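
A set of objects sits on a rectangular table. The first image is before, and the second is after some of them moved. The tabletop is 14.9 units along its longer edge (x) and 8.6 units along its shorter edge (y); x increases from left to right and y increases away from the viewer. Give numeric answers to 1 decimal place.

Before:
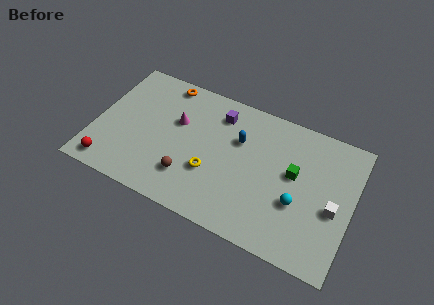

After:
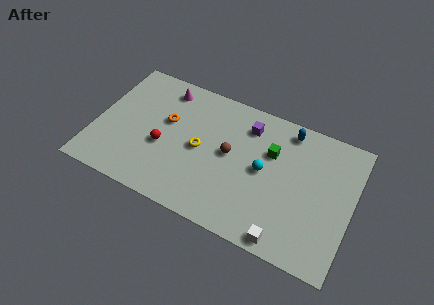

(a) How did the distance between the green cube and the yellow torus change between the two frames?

-0.7

Before: roughly 5.0 units apart; after: 4.3. That's 0.7 units closer together.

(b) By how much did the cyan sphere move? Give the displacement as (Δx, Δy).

(-2.1, 1.2)

The cyan sphere was at about (11.9, 3.2) and moved to about (9.8, 4.4).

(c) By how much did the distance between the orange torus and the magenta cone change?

-0.4

They were about 2.5 units apart before and 2.1 after — 0.4 units closer together.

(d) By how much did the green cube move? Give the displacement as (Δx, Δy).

(-1.4, 0.8)

From the two frames, the green cube sits at roughly (11.5, 4.9) before and (10.1, 5.7) after.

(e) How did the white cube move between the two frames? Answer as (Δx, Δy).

(-2.4, -2.9)

The white cube was at about (13.9, 3.7) and moved to about (11.5, 0.8).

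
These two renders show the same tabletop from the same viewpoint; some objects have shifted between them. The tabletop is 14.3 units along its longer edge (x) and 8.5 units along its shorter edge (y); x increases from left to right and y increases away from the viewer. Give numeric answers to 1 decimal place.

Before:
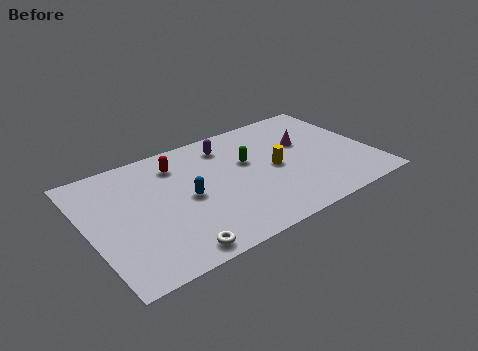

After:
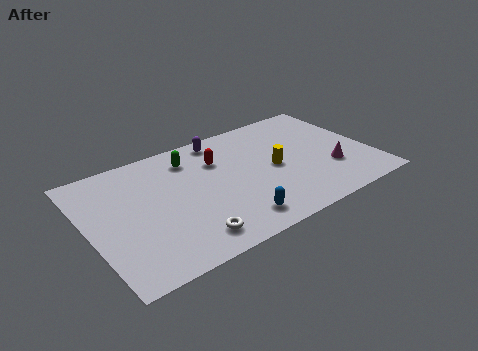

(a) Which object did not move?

the yellow cylinder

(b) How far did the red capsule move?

2.1

From (4.8, 6.7) to (6.8, 6.0), the red capsule covered √(2.0² + 0.7²) ≈ 2.1 units.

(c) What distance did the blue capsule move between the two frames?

3.3

From (4.9, 4.1) to (6.8, 1.4), the blue capsule covered √(1.9² + 2.7²) ≈ 3.3 units.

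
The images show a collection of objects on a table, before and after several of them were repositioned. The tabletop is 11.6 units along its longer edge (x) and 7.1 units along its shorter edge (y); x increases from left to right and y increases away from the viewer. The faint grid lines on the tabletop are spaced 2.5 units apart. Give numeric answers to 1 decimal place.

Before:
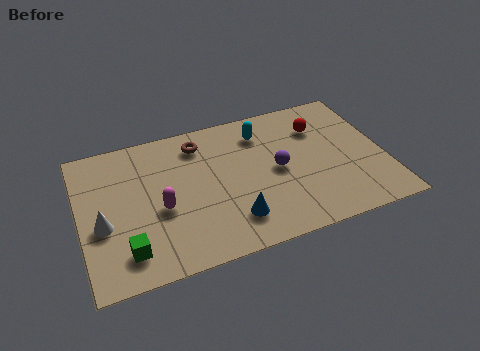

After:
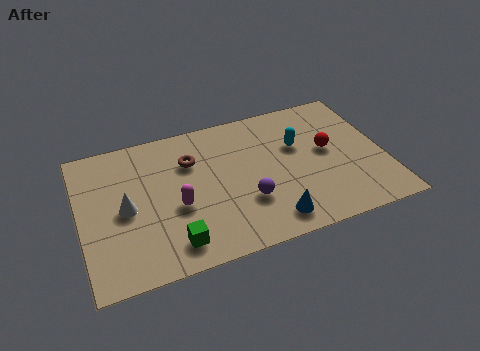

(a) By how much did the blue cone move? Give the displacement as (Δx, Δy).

(1.4, -0.5)

The blue cone was at about (5.6, 1.6) and moved to about (7.0, 1.1).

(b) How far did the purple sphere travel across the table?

1.8

The purple sphere was near (7.5, 3.5) before and (6.2, 2.3) after, so it travelled √(1.3² + 1.2²) ≈ 1.8 units.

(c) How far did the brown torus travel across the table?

0.9

The brown torus was near (4.7, 5.8) before and (4.3, 5.0) after, so it travelled √(0.4² + 0.8²) ≈ 0.9 units.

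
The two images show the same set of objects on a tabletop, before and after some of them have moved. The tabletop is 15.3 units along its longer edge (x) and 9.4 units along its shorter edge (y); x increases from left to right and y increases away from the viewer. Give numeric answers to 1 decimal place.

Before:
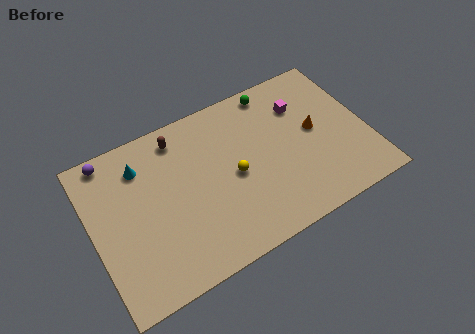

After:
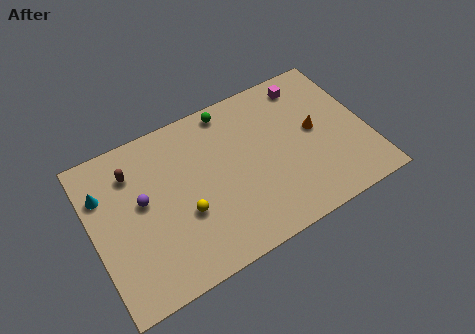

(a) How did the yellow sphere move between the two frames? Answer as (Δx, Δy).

(-2.9, -0.9)

The yellow sphere started near (7.8, 4.4) and ended near (4.9, 3.5).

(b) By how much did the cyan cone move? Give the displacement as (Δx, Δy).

(-2.2, -0.6)

The cyan cone was at about (3.0, 7.3) and moved to about (0.8, 6.7).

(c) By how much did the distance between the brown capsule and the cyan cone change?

-0.5

Before: roughly 2.3 units apart; after: 1.8. That's 0.5 units closer together.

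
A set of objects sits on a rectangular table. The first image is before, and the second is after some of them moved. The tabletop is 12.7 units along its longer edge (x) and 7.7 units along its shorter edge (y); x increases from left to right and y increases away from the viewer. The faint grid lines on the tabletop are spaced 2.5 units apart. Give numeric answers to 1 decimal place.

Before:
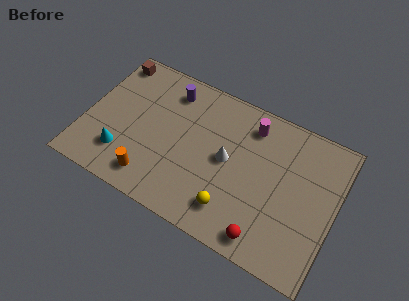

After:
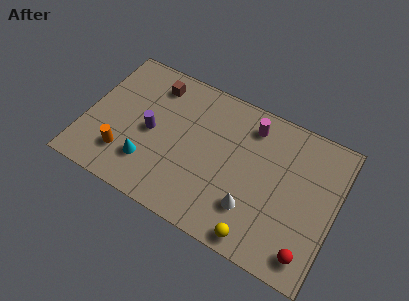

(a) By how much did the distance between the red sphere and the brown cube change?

-0.5

The distance was about 10.5 in the first image and 10.0 in the second, so they moved 0.5 units closer together.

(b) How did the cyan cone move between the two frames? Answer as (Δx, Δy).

(1.3, 0.1)

From the two frames, the cyan cone sits at roughly (2.1, 1.9) before and (3.4, 2.0) after.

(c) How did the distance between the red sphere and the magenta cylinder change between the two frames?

+0.7

Before: roughly 5.5 units apart; after: 6.2. That's 0.7 units further apart.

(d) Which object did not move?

the magenta cylinder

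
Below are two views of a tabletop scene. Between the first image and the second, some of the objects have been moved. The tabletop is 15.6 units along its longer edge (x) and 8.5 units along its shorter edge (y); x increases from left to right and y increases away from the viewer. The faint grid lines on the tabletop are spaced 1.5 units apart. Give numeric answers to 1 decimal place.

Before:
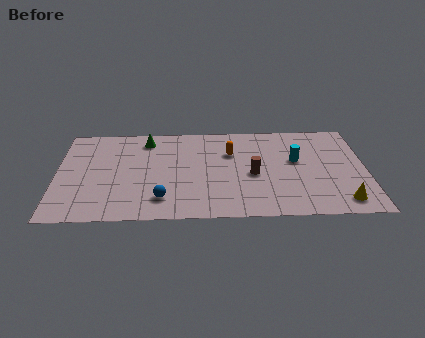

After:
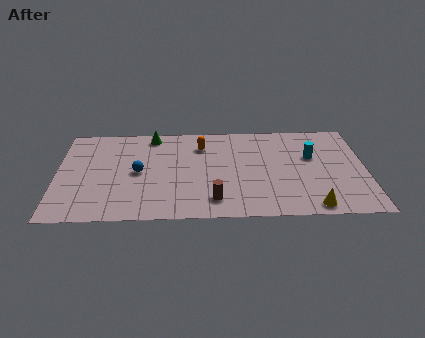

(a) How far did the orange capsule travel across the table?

1.7

From (8.8, 5.8) to (7.3, 6.5), the orange capsule covered √(1.5² + 0.7²) ≈ 1.7 units.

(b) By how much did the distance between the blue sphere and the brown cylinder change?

-0.4

The distance was about 5.0 in the first image and 4.6 in the second, so they moved 0.4 units closer together.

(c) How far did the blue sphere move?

2.7

From (5.3, 1.8) to (4.1, 4.2), the blue sphere covered √(1.2² + 2.4²) ≈ 2.7 units.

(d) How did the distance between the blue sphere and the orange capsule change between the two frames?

-1.4

Before: roughly 5.3 units apart; after: 3.9. That's 1.4 units closer together.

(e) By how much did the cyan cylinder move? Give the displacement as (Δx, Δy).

(0.8, 0.3)

From the two frames, the cyan cylinder sits at roughly (12.1, 5.0) before and (12.9, 5.3) after.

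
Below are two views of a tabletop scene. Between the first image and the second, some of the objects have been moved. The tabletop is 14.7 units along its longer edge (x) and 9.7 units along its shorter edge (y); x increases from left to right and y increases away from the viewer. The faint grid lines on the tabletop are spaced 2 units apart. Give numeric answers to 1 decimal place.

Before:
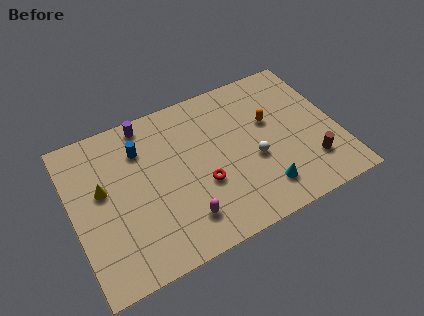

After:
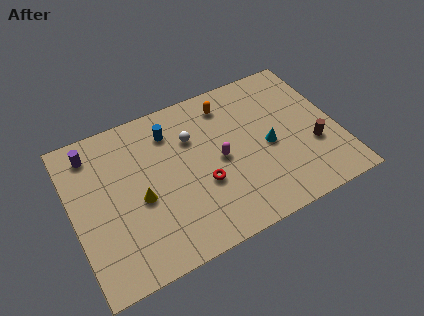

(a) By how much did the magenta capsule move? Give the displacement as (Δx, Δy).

(2.4, 2.7)

The magenta capsule started near (5.7, 2.0) and ended near (8.1, 4.7).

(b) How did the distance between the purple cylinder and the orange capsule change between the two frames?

+0.4

The distance was about 7.2 in the first image and 7.6 in the second, so they moved 0.4 units further apart.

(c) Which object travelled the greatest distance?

the white sphere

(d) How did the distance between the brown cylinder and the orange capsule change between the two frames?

+2.3

The distance was about 3.9 in the first image and 6.2 in the second, so they moved 2.3 units further apart.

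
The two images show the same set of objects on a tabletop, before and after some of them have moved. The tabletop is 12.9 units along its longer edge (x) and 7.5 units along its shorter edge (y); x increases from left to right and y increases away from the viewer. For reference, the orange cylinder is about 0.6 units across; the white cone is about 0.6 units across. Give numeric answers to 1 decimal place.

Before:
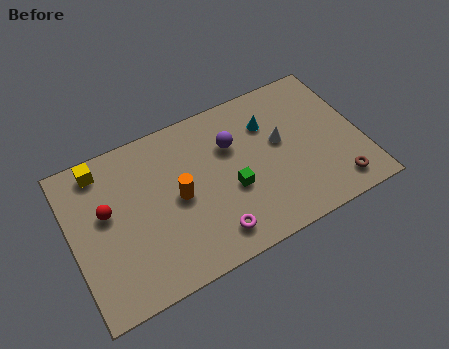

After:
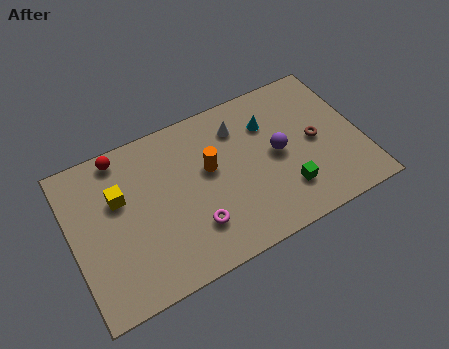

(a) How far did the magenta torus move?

1.0

The magenta torus was near (5.9, 1.3) before and (5.2, 2.0) after, so it travelled √(0.7² + 0.7²) ≈ 1.0 units.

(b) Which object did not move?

the cyan cone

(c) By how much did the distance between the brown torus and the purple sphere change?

-4.0

They were about 5.7 units apart before and 1.7 after — 4.0 units closer together.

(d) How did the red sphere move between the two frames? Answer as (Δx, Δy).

(0.9, 2.3)

The red sphere started near (1.6, 4.4) and ended near (2.5, 6.7).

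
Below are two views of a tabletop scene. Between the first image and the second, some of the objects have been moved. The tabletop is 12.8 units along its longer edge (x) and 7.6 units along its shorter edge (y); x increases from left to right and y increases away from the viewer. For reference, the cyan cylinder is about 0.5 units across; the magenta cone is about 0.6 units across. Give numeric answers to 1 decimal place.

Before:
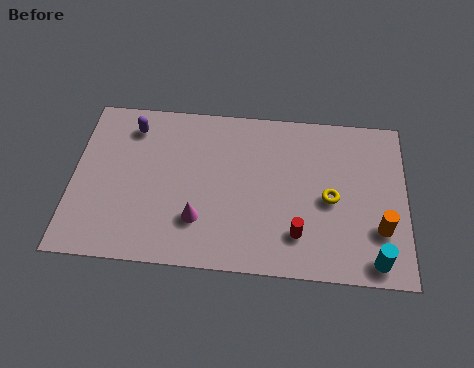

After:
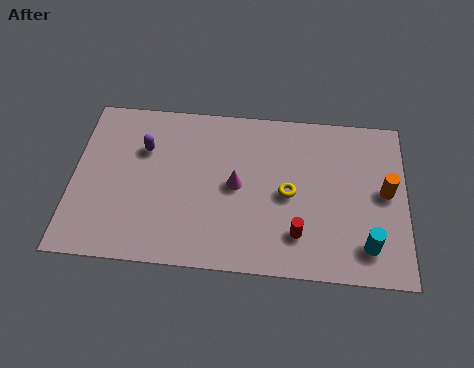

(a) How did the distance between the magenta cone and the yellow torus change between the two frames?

-3.2

They were about 5.2 units apart before and 2.0 after — 3.2 units closer together.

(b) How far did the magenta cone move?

2.2

The magenta cone was near (4.9, 2.1) before and (6.3, 3.8) after, so it travelled √(1.4² + 1.7²) ≈ 2.2 units.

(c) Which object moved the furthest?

the magenta cone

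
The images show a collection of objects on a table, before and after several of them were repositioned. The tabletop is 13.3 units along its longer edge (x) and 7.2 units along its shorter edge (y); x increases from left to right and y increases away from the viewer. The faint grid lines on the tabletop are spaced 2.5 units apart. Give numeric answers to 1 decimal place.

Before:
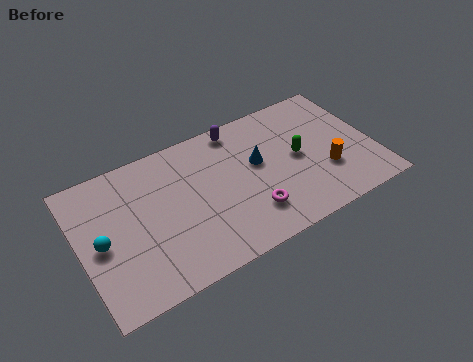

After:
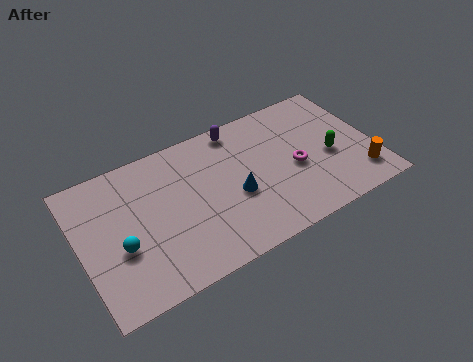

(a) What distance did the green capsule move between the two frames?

1.5

From (9.9, 3.7) to (11.3, 3.1), the green capsule covered √(1.4² + 0.6²) ≈ 1.5 units.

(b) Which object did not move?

the purple capsule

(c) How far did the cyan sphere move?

1.0

The cyan sphere moved from about (0.9, 3.4) to (1.7, 2.8), a distance of √(0.8² + 0.6²) ≈ 1.0.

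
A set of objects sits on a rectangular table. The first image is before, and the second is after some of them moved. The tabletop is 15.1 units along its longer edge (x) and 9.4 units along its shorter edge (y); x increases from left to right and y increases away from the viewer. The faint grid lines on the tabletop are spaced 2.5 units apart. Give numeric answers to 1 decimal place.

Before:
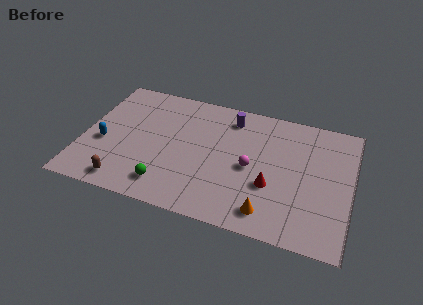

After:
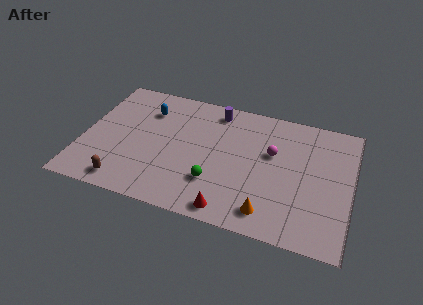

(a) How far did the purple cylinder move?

0.9

The purple cylinder moved from about (8.1, 7.8) to (7.2, 8.1), a distance of √(0.9² + 0.3²) ≈ 0.9.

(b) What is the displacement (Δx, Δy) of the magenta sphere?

(1.1, 1.4)

The magenta sphere started near (9.5, 4.4) and ended near (10.6, 5.8).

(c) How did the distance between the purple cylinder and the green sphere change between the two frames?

-1.4

The distance was about 6.8 in the first image and 5.4 in the second, so they moved 1.4 units closer together.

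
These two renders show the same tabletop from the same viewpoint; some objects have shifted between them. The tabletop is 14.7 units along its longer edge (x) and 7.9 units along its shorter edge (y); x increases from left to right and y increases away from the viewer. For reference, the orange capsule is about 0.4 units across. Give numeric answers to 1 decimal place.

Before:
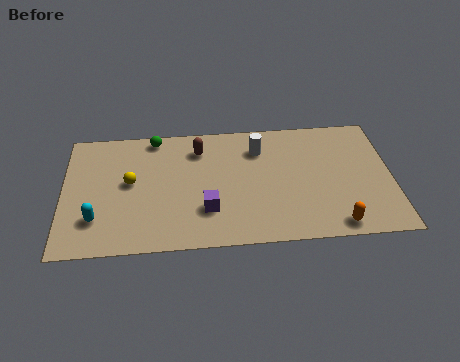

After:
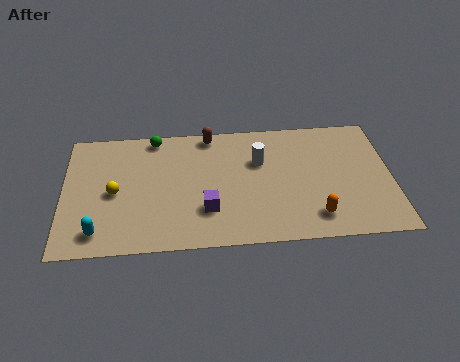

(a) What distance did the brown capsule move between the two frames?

1.0

The brown capsule moved from about (6.1, 6.2) to (6.6, 7.1), a distance of √(0.5² + 0.9²) ≈ 1.0.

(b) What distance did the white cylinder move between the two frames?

0.8

From (8.8, 6.0) to (8.8, 5.2), the white cylinder covered √(0.0² + 0.8²) ≈ 0.8 units.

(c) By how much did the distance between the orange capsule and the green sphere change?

-1.1

They were about 10.1 units apart before and 9.0 after — 1.1 units closer together.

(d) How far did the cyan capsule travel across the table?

0.8

The cyan capsule was near (1.5, 2.1) before and (1.6, 1.3) after, so it travelled √(0.1² + 0.8²) ≈ 0.8 units.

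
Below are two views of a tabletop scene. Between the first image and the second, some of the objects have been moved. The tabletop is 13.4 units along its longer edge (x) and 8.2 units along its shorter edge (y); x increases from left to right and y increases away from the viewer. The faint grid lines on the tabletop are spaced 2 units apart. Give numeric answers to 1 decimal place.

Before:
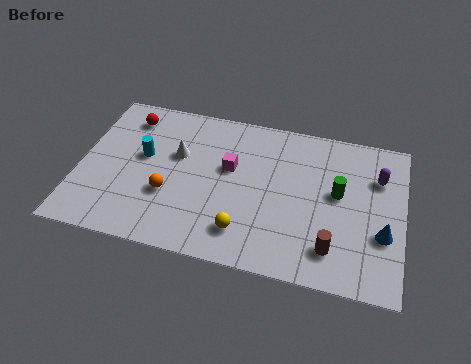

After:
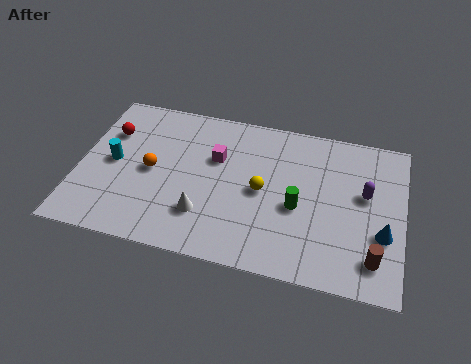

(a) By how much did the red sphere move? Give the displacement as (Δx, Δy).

(-0.7, -1.0)

From the two frames, the red sphere sits at roughly (1.8, 6.7) before and (1.1, 5.7) after.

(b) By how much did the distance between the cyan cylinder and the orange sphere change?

-0.6

Before: roughly 2.2 units apart; after: 1.6. That's 0.6 units closer together.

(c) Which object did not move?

the blue cone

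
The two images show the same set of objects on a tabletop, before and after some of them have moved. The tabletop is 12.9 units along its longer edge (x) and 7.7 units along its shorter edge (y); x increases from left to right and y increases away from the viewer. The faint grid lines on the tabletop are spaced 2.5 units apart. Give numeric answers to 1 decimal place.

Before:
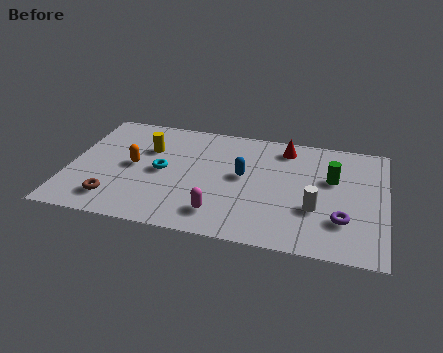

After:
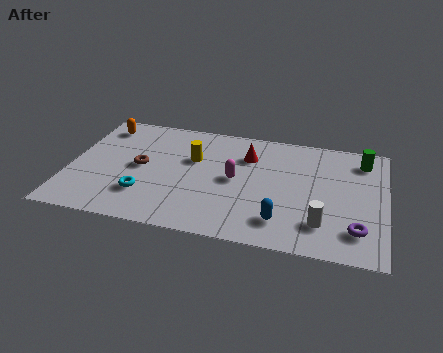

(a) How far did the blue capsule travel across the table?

3.1

The blue capsule was near (7.1, 4.2) before and (8.8, 1.6) after, so it travelled √(1.7² + 2.6²) ≈ 3.1 units.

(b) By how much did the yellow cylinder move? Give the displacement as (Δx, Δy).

(1.9, -0.3)

From the two frames, the yellow cylinder sits at roughly (3.1, 5.2) before and (5.0, 4.9) after.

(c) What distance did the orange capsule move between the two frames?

2.9

The orange capsule was near (2.6, 3.9) before and (1.1, 6.4) after, so it travelled √(1.5² + 2.5²) ≈ 2.9 units.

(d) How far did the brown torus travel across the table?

2.6

The brown torus moved from about (2.0, 1.5) to (2.9, 3.9), a distance of √(0.9² + 2.4²) ≈ 2.6.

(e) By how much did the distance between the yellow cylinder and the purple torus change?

-1.1

Before: roughly 8.6 units apart; after: 7.5. That's 1.1 units closer together.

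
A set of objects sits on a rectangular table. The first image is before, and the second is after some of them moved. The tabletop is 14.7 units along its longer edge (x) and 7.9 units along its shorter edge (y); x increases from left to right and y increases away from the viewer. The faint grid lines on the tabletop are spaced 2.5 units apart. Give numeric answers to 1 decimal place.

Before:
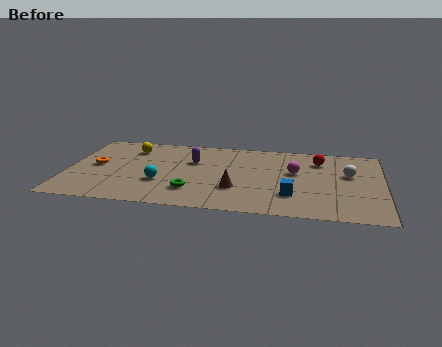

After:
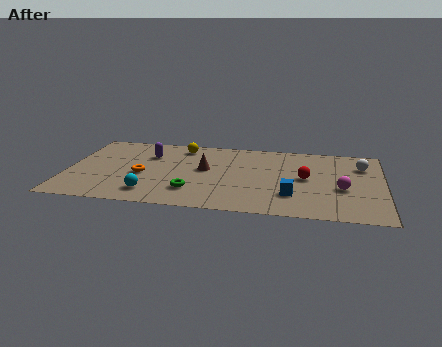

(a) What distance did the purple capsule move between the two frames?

2.1

The purple capsule moved from about (5.8, 5.2) to (3.7, 5.6), a distance of √(2.1² + 0.4²) ≈ 2.1.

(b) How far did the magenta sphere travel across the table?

2.7

The magenta sphere moved from about (10.6, 4.7) to (12.8, 3.2), a distance of √(2.2² + 1.5²) ≈ 2.7.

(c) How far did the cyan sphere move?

1.3

From (4.4, 2.7) to (4.0, 1.5), the cyan sphere covered √(0.4² + 1.2²) ≈ 1.3 units.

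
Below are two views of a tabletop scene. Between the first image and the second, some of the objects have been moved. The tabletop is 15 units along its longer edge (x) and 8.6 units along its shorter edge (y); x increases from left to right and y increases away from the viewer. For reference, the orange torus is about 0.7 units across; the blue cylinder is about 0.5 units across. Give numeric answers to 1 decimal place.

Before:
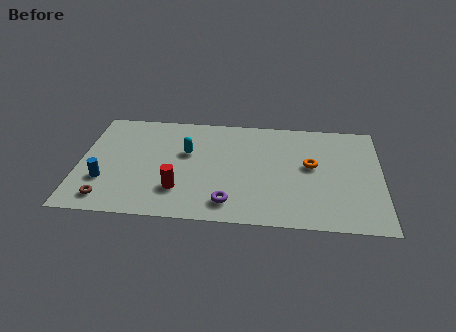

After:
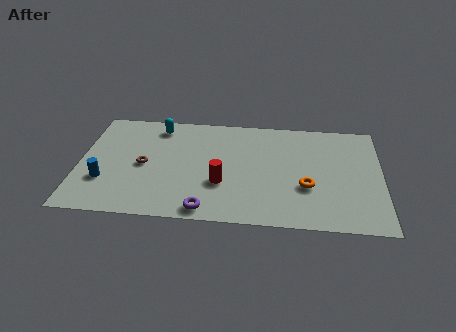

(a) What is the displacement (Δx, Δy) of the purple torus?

(-1.1, -0.6)

The purple torus started near (7.5, 1.5) and ended near (6.4, 0.9).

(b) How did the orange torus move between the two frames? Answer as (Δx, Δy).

(-0.2, -1.7)

The orange torus was at about (11.5, 4.8) and moved to about (11.3, 3.1).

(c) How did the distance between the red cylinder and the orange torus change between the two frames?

-2.8

The distance was about 7.0 in the first image and 4.2 in the second, so they moved 2.8 units closer together.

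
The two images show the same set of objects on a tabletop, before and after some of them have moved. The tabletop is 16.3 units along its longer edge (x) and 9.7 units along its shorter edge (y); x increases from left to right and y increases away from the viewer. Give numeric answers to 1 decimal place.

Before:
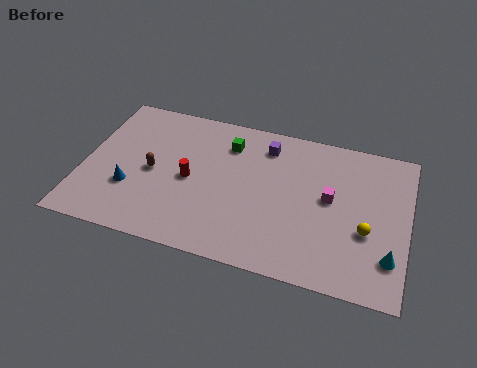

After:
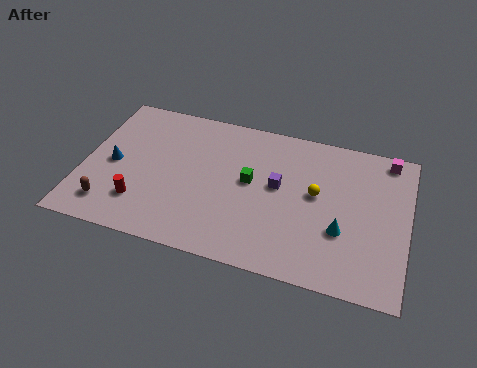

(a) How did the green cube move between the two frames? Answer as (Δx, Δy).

(1.3, -2.2)

The green cube was at about (7.1, 7.5) and moved to about (8.4, 5.3).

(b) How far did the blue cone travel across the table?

1.7

The blue cone moved from about (2.5, 3.2) to (1.5, 4.6), a distance of √(1.0² + 1.4²) ≈ 1.7.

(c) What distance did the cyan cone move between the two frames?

2.6

The cyan cone moved from about (15.5, 2.4) to (13.1, 3.4), a distance of √(2.4² + 1.0²) ≈ 2.6.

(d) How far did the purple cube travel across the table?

2.6

From (9.0, 7.9) to (9.8, 5.4), the purple cube covered √(0.8² + 2.5²) ≈ 2.6 units.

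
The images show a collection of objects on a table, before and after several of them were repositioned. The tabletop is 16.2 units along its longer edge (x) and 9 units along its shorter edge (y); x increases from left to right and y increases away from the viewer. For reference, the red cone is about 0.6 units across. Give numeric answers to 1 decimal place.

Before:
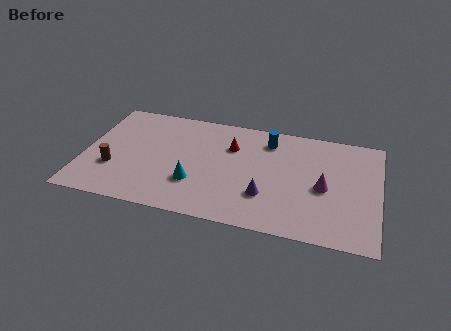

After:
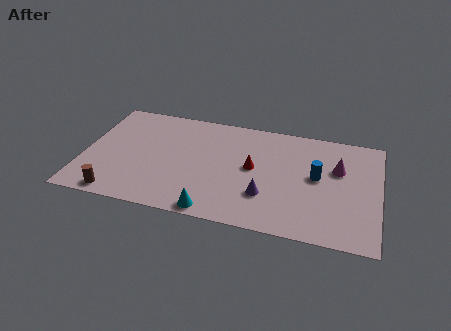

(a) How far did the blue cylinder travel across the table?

3.7

The blue cylinder moved from about (10.0, 7.3) to (12.8, 4.9), a distance of √(2.8² + 2.4²) ≈ 3.7.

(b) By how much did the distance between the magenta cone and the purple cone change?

+1.5

The distance was about 3.4 in the first image and 4.9 in the second, so they moved 1.5 units further apart.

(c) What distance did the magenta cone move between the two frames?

1.8

The magenta cone was near (13.2, 4.1) before and (13.9, 5.8) after, so it travelled √(0.7² + 1.7²) ≈ 1.8 units.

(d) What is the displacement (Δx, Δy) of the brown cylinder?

(0.4, -2.1)

The brown cylinder was at about (1.7, 3.0) and moved to about (2.1, 0.9).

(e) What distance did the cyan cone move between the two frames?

2.3

From (6.2, 2.8) to (7.4, 0.8), the cyan cone covered √(1.2² + 2.0²) ≈ 2.3 units.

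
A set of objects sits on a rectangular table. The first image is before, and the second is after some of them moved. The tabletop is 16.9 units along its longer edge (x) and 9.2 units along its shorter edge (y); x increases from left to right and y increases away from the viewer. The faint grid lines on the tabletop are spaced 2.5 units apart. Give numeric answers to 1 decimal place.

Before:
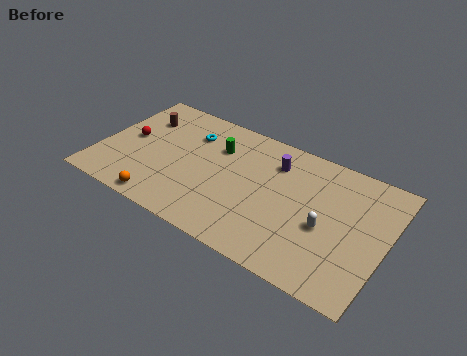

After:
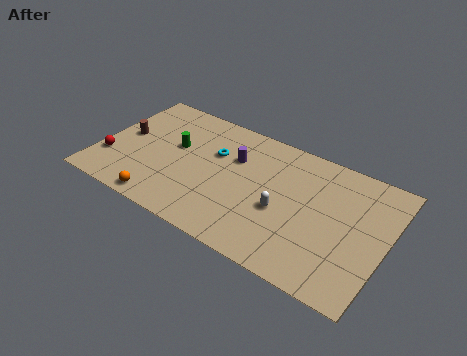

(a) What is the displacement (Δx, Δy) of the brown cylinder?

(-0.7, -1.8)

The brown cylinder was at about (2.0, 6.7) and moved to about (1.3, 4.9).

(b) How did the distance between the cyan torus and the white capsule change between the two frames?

-4.1

The distance was about 9.0 in the first image and 4.9 in the second, so they moved 4.1 units closer together.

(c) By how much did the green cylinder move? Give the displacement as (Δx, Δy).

(-2.4, -1.1)

From the two frames, the green cylinder sits at roughly (6.7, 6.5) before and (4.3, 5.4) after.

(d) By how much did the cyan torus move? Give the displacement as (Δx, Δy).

(1.6, -0.8)

The cyan torus was at about (5.0, 6.8) and moved to about (6.6, 6.0).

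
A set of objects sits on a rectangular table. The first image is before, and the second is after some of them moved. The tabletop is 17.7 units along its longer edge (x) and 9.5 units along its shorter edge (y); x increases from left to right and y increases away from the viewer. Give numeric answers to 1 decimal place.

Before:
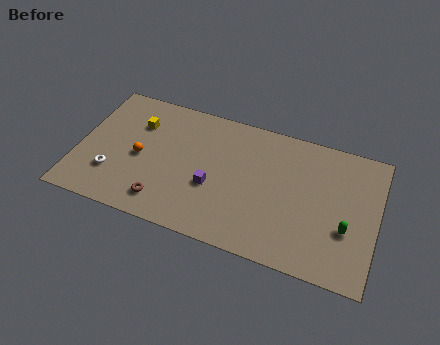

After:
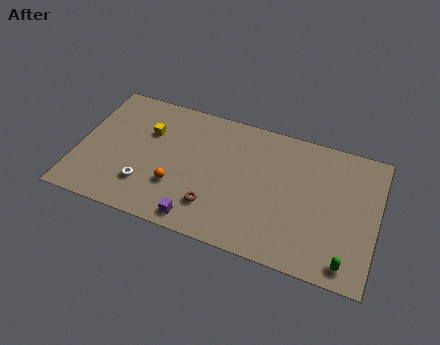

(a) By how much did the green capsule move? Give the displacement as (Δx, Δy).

(0.2, -2.2)

The green capsule was at about (16.0, 3.4) and moved to about (16.2, 1.2).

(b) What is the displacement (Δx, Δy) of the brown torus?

(2.9, 0.6)

The brown torus started near (5.4, 1.7) and ended near (8.3, 2.3).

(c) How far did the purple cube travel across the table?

2.7

The purple cube moved from about (8.1, 3.7) to (7.5, 1.1), a distance of √(0.6² + 2.6²) ≈ 2.7.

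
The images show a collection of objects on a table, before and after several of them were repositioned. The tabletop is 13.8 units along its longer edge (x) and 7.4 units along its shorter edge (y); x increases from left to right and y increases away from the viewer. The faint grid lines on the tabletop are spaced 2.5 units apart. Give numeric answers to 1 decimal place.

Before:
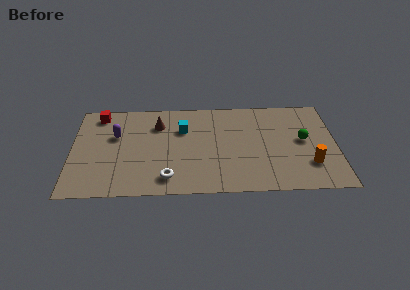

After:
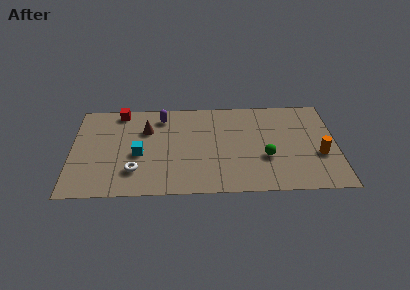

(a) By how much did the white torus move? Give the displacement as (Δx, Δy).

(-1.7, 0.6)

The white torus started near (5.0, 1.3) and ended near (3.3, 1.9).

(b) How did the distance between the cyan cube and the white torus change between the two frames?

-2.6

The distance was about 3.9 in the first image and 1.3 in the second, so they moved 2.6 units closer together.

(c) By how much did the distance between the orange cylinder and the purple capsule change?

-1.6

The distance was about 10.4 in the first image and 8.8 in the second, so they moved 1.6 units closer together.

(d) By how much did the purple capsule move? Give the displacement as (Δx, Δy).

(2.4, 1.4)

From the two frames, the purple capsule sits at roughly (2.3, 4.7) before and (4.7, 6.1) after.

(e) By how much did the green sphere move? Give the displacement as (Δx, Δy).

(-2.0, -1.3)

The green sphere was at about (12.1, 4.0) and moved to about (10.1, 2.7).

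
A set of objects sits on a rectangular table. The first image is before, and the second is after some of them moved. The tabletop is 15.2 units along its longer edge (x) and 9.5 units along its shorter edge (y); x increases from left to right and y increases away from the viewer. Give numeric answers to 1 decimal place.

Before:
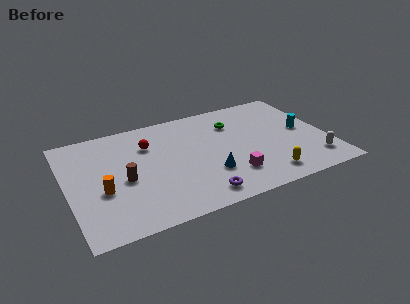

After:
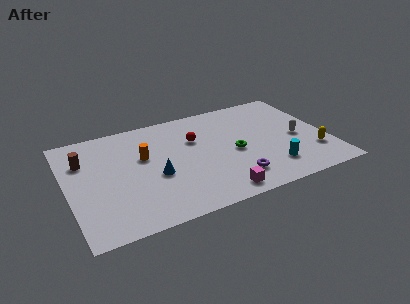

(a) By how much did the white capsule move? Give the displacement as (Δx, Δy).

(-0.6, 2.4)

The white capsule started near (14.1, 1.9) and ended near (13.5, 4.3).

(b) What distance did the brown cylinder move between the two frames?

3.3

From (3.2, 4.2) to (1.1, 6.7), the brown cylinder covered √(2.1² + 2.5²) ≈ 3.3 units.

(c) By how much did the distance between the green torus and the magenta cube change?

-1.3

They were about 4.8 units apart before and 3.5 after — 1.3 units closer together.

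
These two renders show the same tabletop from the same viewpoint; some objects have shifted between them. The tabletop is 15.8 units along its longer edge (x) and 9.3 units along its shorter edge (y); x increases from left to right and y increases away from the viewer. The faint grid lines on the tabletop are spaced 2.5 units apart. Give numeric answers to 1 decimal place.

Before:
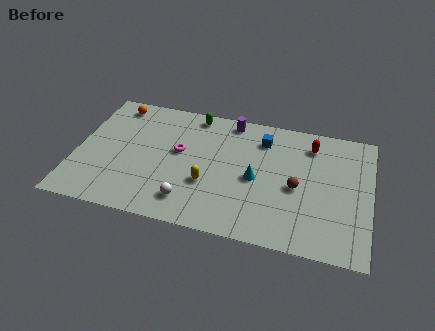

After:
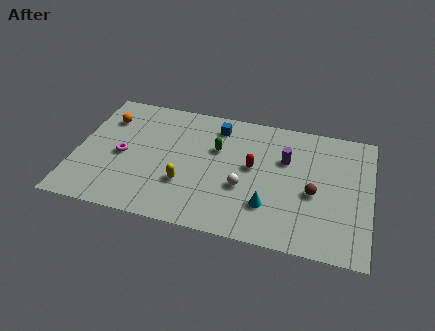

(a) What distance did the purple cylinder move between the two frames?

3.8

From (8.1, 8.3) to (11.2, 6.1), the purple cylinder covered √(3.1² + 2.2²) ≈ 3.8 units.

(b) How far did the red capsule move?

3.8

From (12.5, 7.5) to (9.5, 5.1), the red capsule covered √(3.0² + 2.4²) ≈ 3.8 units.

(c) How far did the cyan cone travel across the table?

2.0

The cyan cone was near (9.7, 4.3) before and (10.5, 2.5) after, so it travelled √(0.8² + 1.8²) ≈ 2.0 units.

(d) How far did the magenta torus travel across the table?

3.2

The magenta torus moved from about (5.5, 5.3) to (2.5, 4.3), a distance of √(3.0² + 1.0²) ≈ 3.2.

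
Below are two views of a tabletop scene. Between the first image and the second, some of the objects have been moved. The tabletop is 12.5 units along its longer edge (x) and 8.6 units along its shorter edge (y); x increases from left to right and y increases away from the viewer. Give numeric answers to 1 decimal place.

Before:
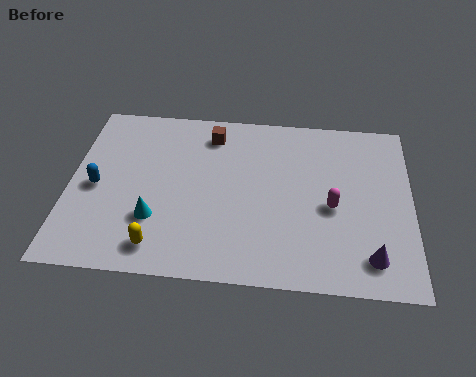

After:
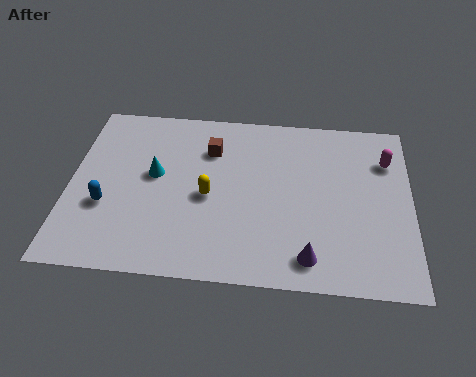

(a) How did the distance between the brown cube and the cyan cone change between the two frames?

-2.4

The distance was about 4.9 in the first image and 2.5 in the second, so they moved 2.4 units closer together.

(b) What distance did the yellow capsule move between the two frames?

3.1

The yellow capsule moved from about (3.4, 1.3) to (5.1, 3.9), a distance of √(1.7² + 2.6²) ≈ 3.1.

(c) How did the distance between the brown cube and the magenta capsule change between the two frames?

+0.9

Before: roughly 5.6 units apart; after: 6.5. That's 0.9 units further apart.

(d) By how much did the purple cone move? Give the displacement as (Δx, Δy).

(-2.2, -0.2)

The purple cone started near (11.0, 1.5) and ended near (8.8, 1.3).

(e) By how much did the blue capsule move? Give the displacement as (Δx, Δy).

(0.4, -0.9)

The blue capsule was at about (1.0, 4.0) and moved to about (1.4, 3.1).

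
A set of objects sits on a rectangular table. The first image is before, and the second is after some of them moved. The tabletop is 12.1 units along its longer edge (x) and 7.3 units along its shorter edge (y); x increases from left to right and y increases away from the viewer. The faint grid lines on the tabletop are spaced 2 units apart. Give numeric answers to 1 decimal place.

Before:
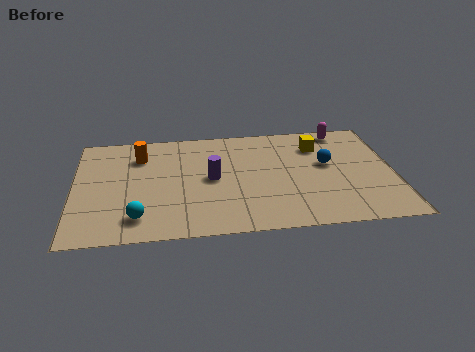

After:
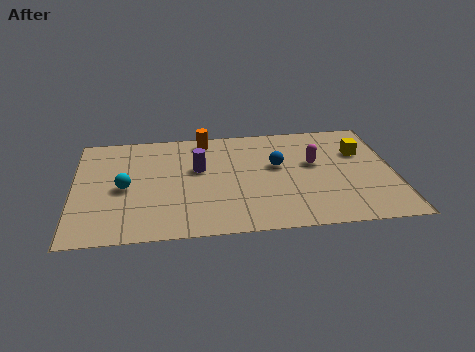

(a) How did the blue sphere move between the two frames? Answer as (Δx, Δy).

(-1.9, 0.1)

The blue sphere started near (9.6, 4.2) and ended near (7.7, 4.3).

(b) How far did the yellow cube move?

1.7

From (9.3, 5.5) to (10.9, 4.9), the yellow cube covered √(1.6² + 0.6²) ≈ 1.7 units.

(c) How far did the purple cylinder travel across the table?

0.9

The purple cylinder moved from about (5.2, 3.7) to (4.7, 4.4), a distance of √(0.5² + 0.7²) ≈ 0.9.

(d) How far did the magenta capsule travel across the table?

2.5

The magenta capsule was near (10.3, 6.5) before and (9.1, 4.3) after, so it travelled √(1.2² + 2.2²) ≈ 2.5 units.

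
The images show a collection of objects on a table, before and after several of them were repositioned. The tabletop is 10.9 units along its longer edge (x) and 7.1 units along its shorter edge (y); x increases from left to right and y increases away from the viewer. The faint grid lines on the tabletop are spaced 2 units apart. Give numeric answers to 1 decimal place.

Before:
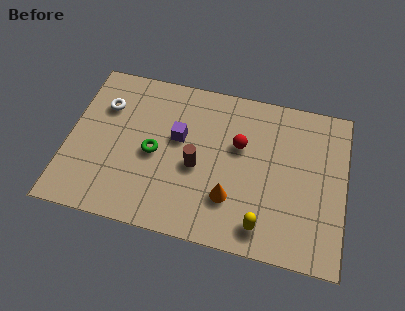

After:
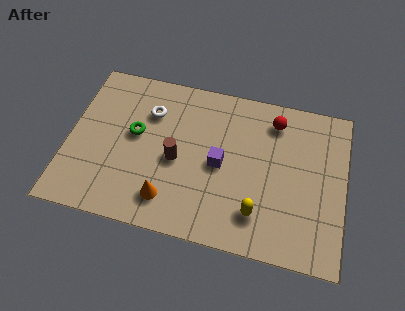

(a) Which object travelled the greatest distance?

the orange cone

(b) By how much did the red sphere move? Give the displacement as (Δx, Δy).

(1.3, 1.4)

From the two frames, the red sphere sits at roughly (6.7, 4.4) before and (8.0, 5.8) after.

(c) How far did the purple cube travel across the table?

1.9

The purple cube was near (4.3, 4.2) before and (6.0, 3.4) after, so it travelled √(1.7² + 0.8²) ≈ 1.9 units.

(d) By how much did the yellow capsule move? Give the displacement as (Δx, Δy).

(-0.2, 0.5)

The yellow capsule was at about (7.8, 1.1) and moved to about (7.6, 1.6).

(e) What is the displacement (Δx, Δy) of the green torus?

(-0.8, 0.7)

The green torus was at about (3.4, 3.3) and moved to about (2.6, 4.0).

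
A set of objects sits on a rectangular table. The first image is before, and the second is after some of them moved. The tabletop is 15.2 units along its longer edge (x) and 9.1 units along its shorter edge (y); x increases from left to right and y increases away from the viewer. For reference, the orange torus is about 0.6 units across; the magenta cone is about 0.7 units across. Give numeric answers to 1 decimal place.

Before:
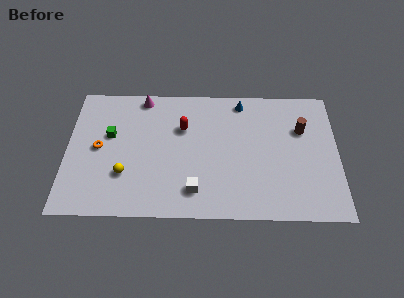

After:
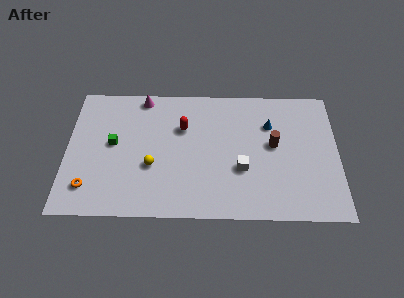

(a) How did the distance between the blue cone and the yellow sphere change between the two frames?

-1.1

Before: roughly 8.3 units apart; after: 7.2. That's 1.1 units closer together.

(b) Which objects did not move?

the magenta cone and the red capsule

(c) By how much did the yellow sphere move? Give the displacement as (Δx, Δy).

(1.5, 0.6)

The yellow sphere was at about (3.3, 2.8) and moved to about (4.8, 3.4).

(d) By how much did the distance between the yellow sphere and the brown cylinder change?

-3.4

They were about 10.4 units apart before and 7.0 after — 3.4 units closer together.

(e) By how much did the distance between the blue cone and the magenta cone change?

+1.8

They were about 5.6 units apart before and 7.4 after — 1.8 units further apart.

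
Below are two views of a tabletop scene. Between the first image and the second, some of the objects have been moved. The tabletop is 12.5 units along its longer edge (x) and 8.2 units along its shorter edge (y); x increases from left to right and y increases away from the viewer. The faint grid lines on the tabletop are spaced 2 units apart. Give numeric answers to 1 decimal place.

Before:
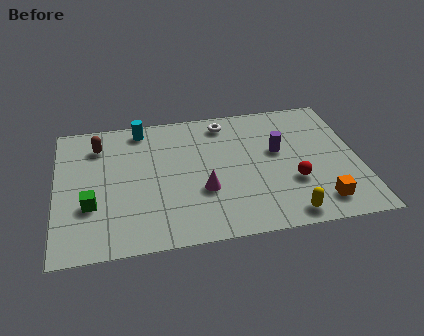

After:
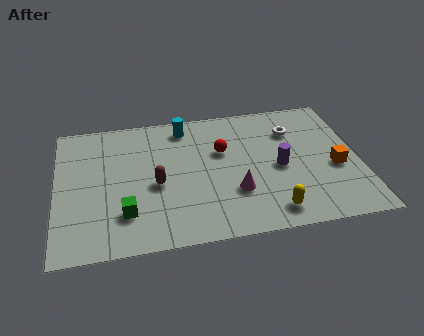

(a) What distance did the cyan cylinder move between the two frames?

1.8

The cyan cylinder moved from about (3.6, 7.2) to (5.4, 7.0), a distance of √(1.8² + 0.2²) ≈ 1.8.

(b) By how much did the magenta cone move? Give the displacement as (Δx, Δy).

(1.3, -0.3)

From the two frames, the magenta cone sits at roughly (6.0, 2.9) before and (7.3, 2.6) after.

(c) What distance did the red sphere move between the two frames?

3.7

From (9.7, 2.8) to (6.9, 5.2), the red sphere covered √(2.8² + 2.4²) ≈ 3.7 units.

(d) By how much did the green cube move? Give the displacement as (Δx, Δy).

(1.4, -0.7)

From the two frames, the green cube sits at roughly (1.4, 2.8) before and (2.8, 2.1) after.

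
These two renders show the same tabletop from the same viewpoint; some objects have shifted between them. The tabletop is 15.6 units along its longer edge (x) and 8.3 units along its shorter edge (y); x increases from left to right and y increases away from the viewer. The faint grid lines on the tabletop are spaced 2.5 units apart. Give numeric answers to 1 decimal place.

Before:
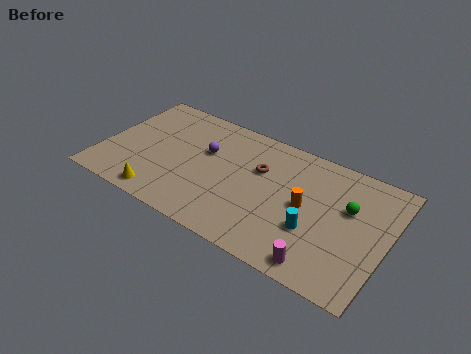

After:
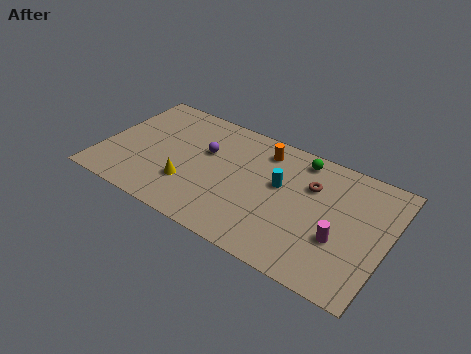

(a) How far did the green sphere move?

3.5

The green sphere was near (13.4, 5.2) before and (10.5, 7.2) after, so it travelled √(2.9² + 2.0²) ≈ 3.5 units.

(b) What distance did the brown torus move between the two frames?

2.8

From (8.5, 5.4) to (11.3, 5.7), the brown torus covered √(2.8² + 0.3²) ≈ 2.8 units.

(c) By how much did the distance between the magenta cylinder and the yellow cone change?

-0.6

The distance was about 8.8 in the first image and 8.2 in the second, so they moved 0.6 units closer together.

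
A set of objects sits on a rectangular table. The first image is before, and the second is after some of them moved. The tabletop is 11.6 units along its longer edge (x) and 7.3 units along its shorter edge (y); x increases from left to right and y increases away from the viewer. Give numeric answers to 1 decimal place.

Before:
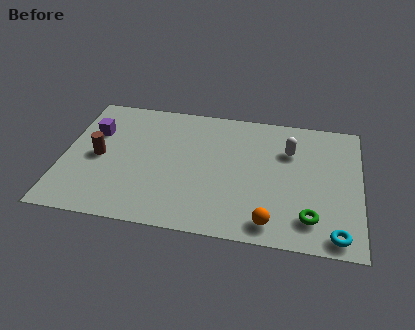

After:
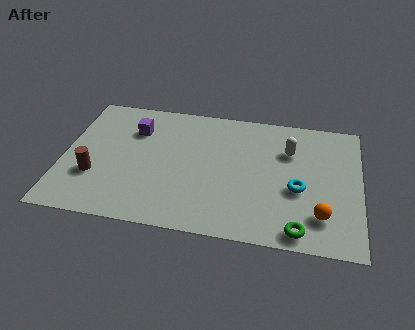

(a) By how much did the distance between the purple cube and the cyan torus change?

-3.5

They were about 10.4 units apart before and 6.9 after — 3.5 units closer together.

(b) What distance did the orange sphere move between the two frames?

2.0

From (8.2, 1.0) to (10.1, 1.7), the orange sphere covered √(1.9² + 0.7²) ≈ 2.0 units.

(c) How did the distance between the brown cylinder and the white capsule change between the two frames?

+0.4

Before: roughly 7.6 units apart; after: 8.0. That's 0.4 units further apart.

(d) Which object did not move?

the white capsule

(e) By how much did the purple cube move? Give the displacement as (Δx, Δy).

(1.6, 0.4)

The purple cube started near (1.1, 4.9) and ended near (2.7, 5.3).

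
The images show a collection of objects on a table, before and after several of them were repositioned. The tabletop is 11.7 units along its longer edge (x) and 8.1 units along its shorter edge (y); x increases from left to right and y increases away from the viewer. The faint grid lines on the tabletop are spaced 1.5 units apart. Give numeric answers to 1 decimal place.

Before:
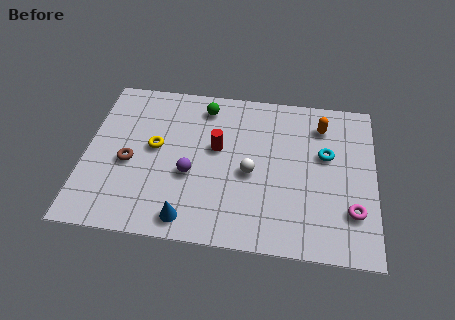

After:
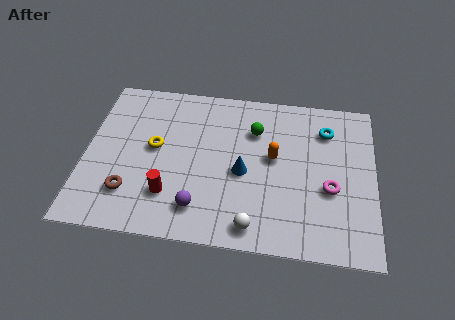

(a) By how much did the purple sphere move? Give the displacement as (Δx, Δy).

(0.4, -1.6)

From the two frames, the purple sphere sits at roughly (4.3, 3.2) before and (4.7, 1.6) after.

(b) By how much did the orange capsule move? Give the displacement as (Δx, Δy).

(-1.9, -1.9)

The orange capsule started near (9.5, 6.4) and ended near (7.6, 4.5).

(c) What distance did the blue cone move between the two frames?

3.3

From (4.3, 1.0) to (6.4, 3.6), the blue cone covered √(2.1² + 2.6²) ≈ 3.3 units.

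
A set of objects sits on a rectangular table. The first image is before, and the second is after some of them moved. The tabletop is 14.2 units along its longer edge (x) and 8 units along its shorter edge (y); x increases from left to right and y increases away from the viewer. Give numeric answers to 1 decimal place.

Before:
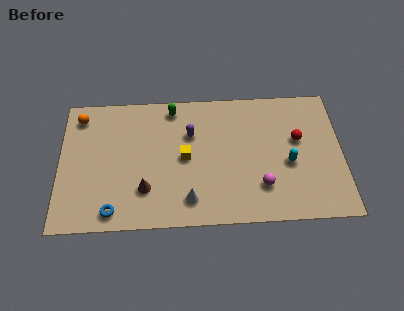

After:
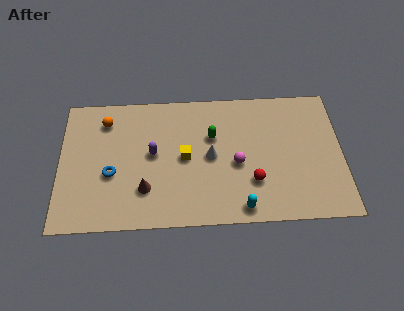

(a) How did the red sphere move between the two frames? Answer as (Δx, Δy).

(-2.3, -2.4)

From the two frames, the red sphere sits at roughly (12.0, 4.8) before and (9.7, 2.4) after.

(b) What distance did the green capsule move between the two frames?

2.7

From (5.7, 7.0) to (7.7, 5.2), the green capsule covered √(2.0² + 1.8²) ≈ 2.7 units.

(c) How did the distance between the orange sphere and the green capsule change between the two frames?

+0.8

The distance was about 4.7 in the first image and 5.5 in the second, so they moved 0.8 units further apart.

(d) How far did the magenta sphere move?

1.8

The magenta sphere moved from about (10.1, 2.1) to (8.9, 3.5), a distance of √(1.2² + 1.4²) ≈ 1.8.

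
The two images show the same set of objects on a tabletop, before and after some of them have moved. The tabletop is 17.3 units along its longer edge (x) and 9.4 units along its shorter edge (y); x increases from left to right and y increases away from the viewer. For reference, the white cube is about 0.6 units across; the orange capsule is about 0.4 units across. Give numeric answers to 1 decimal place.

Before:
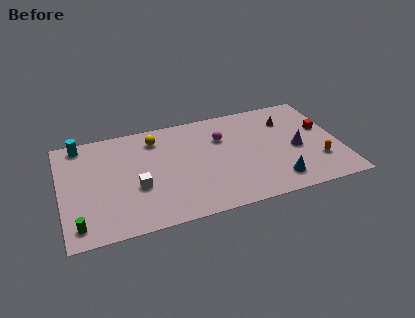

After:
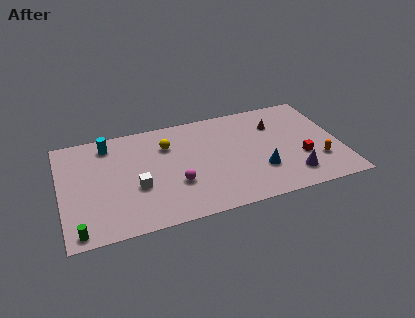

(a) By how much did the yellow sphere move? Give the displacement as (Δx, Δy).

(0.7, -0.8)

The yellow sphere started near (6.0, 7.6) and ended near (6.7, 6.8).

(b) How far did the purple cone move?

2.4

The purple cone moved from about (14.6, 4.2) to (14.1, 1.9), a distance of √(0.5² + 2.3²) ≈ 2.4.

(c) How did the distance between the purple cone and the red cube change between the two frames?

-0.7

The distance was about 2.3 in the first image and 1.6 in the second, so they moved 0.7 units closer together.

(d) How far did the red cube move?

2.8

The red cube moved from about (16.4, 5.6) to (14.8, 3.3), a distance of √(1.6² + 2.3²) ≈ 2.8.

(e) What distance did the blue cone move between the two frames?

1.5

The blue cone moved from about (13.1, 1.7) to (12.2, 2.9), a distance of √(0.9² + 1.2²) ≈ 1.5.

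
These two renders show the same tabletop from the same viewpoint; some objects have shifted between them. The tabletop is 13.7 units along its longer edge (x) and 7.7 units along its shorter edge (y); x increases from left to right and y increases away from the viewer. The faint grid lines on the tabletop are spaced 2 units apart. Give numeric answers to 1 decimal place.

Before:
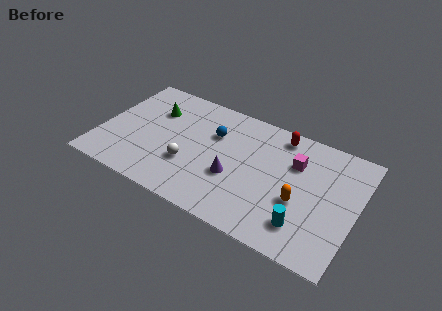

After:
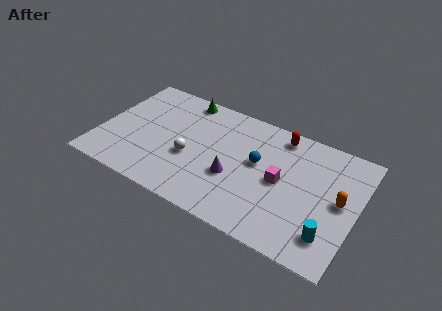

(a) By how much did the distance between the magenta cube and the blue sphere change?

-3.0

They were about 4.4 units apart before and 1.4 after — 3.0 units closer together.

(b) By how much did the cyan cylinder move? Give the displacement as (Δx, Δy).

(1.3, 0.0)

The cyan cylinder started near (11.2, 1.7) and ended near (12.5, 1.7).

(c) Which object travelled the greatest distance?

the blue sphere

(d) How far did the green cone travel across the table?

2.1

From (2.6, 5.4) to (4.0, 6.9), the green cone covered √(1.4² + 1.5²) ≈ 2.1 units.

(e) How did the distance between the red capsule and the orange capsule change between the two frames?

+0.4

They were about 4.0 units apart before and 4.4 after — 0.4 units further apart.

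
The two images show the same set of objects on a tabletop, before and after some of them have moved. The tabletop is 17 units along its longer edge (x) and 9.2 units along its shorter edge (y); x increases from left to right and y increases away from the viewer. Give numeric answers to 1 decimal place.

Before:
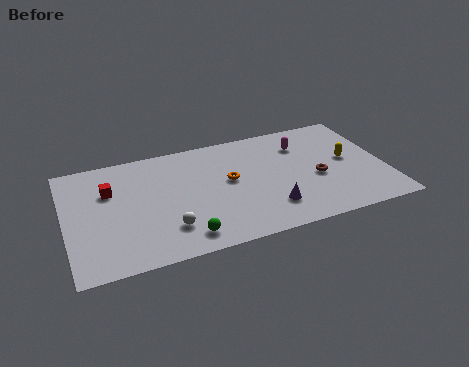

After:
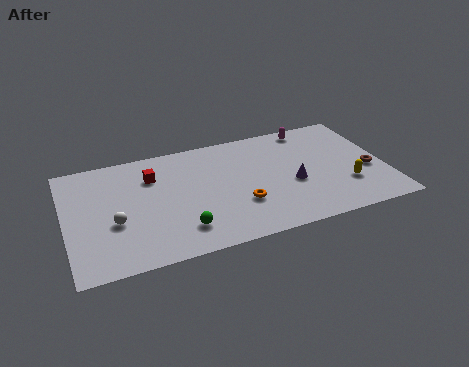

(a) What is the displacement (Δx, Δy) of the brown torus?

(2.8, -0.2)

The brown torus started near (13.3, 3.9) and ended near (16.1, 3.7).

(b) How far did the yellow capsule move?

2.1

The yellow capsule was near (15.1, 4.9) before and (14.8, 2.8) after, so it travelled √(0.3² + 2.1²) ≈ 2.1 units.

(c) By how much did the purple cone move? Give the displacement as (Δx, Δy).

(1.4, 1.6)

The purple cone was at about (10.6, 2.2) and moved to about (12.0, 3.8).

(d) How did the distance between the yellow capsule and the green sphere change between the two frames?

-0.8

They were about 9.7 units apart before and 8.9 after — 0.8 units closer together.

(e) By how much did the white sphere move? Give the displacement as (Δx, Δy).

(-2.7, 1.3)

The white sphere started near (5.2, 2.3) and ended near (2.5, 3.6).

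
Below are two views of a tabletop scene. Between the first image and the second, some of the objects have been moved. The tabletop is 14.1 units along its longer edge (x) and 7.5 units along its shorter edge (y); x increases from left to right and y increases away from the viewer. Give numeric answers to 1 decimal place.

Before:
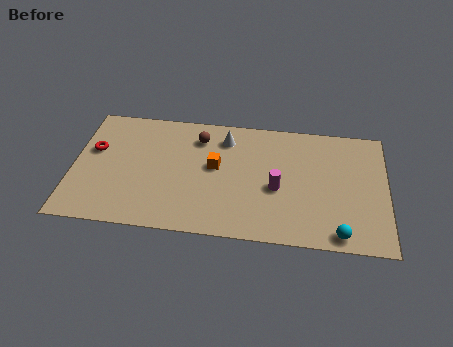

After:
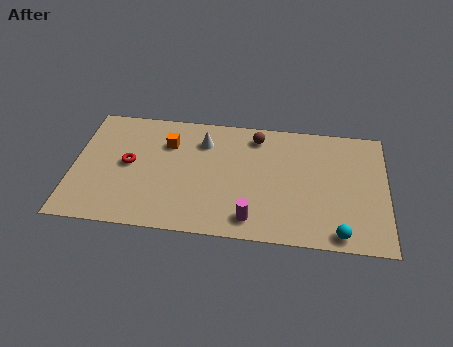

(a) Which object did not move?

the cyan sphere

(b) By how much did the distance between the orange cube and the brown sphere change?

+2.2

They were about 1.9 units apart before and 4.1 after — 2.2 units further apart.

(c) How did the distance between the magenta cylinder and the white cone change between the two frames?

+1.4

Before: roughly 3.7 units apart; after: 5.1. That's 1.4 units further apart.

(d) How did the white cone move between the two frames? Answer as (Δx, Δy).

(-1.0, -0.3)

The white cone started near (6.8, 6.0) and ended near (5.8, 5.7).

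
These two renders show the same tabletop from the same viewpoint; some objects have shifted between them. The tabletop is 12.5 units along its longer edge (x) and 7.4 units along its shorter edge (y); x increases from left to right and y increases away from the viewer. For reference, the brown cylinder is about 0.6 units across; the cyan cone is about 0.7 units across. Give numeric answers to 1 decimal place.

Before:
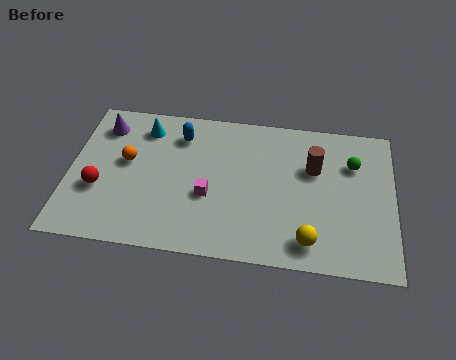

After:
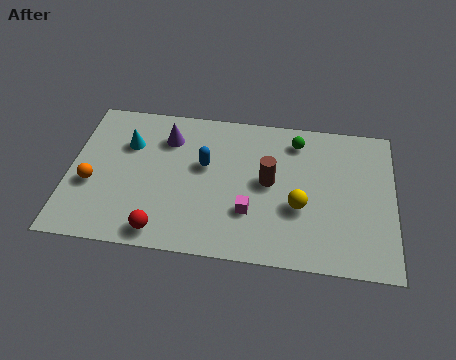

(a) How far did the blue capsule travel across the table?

1.7

The blue capsule was near (4.2, 5.8) before and (5.2, 4.4) after, so it travelled √(1.0² + 1.4²) ≈ 1.7 units.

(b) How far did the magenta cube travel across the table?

1.7

The magenta cube was near (5.4, 2.9) before and (7.0, 2.3) after, so it travelled √(1.6² + 0.6²) ≈ 1.7 units.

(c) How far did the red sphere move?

3.1

The red sphere moved from about (1.2, 2.7) to (3.7, 0.9), a distance of √(2.5² + 1.8²) ≈ 3.1.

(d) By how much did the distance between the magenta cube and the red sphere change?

-0.6

Before: roughly 4.2 units apart; after: 3.6. That's 0.6 units closer together.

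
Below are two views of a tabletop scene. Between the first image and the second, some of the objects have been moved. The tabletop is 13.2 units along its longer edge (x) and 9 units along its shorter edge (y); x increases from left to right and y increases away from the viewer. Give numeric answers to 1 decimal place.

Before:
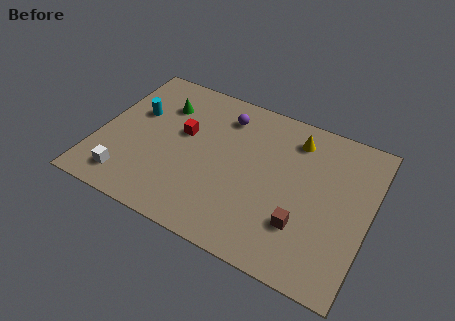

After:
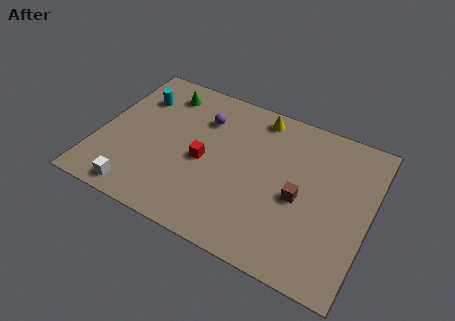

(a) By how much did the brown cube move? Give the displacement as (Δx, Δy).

(-0.3, 1.4)

The brown cube started near (10.2, 2.6) and ended near (9.9, 4.0).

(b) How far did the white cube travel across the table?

0.8

The white cube moved from about (1.8, 1.5) to (2.4, 1.0), a distance of √(0.6² + 0.5²) ≈ 0.8.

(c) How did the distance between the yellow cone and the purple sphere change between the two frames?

-0.6

They were about 3.5 units apart before and 2.9 after — 0.6 units closer together.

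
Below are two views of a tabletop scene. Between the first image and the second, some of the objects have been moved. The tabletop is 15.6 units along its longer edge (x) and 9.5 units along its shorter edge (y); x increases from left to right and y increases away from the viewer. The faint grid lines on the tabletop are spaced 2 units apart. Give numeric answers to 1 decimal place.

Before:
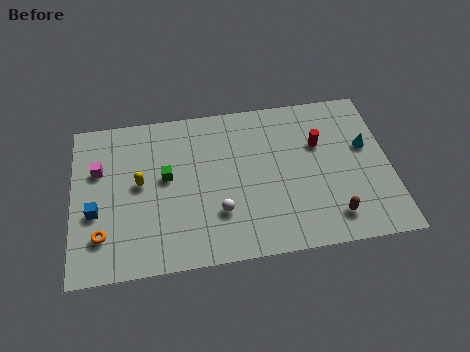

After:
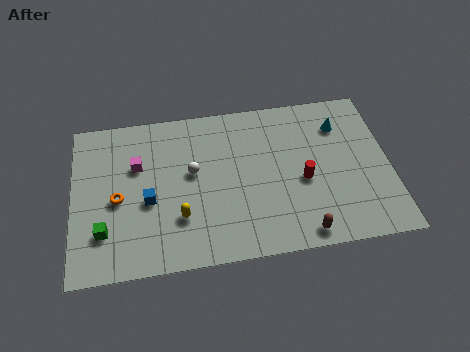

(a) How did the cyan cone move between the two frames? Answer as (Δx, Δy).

(-1.2, 1.5)

From the two frames, the cyan cone sits at roughly (14.5, 5.7) before and (13.3, 7.2) after.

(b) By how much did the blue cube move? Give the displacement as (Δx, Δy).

(2.6, 0.3)

The blue cube was at about (1.1, 3.7) and moved to about (3.7, 4.0).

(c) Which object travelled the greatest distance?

the green cube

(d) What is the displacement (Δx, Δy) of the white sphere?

(-1.2, 2.6)

The white sphere started near (7.1, 2.8) and ended near (5.9, 5.4).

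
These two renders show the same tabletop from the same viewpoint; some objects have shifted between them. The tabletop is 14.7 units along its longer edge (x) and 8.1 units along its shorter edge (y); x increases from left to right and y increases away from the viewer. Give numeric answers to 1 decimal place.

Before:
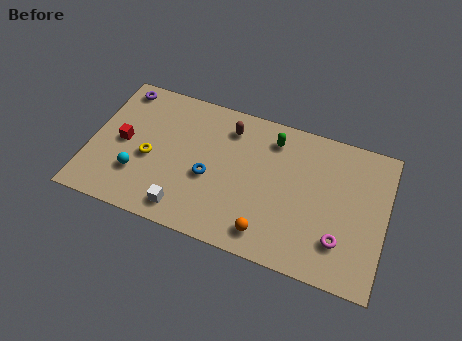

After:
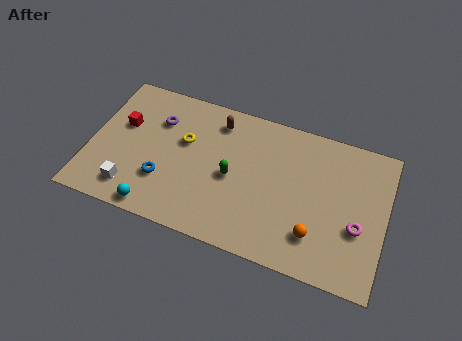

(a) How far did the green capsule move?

3.3

The green capsule moved from about (8.9, 6.6) to (7.1, 3.8), a distance of √(1.8² + 2.8²) ≈ 3.3.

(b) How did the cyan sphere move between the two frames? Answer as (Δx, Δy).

(1.1, -1.6)

From the two frames, the cyan sphere sits at roughly (2.5, 2.4) before and (3.6, 0.8) after.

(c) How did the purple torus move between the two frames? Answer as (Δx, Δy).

(2.1, -1.3)

The purple torus was at about (1.1, 7.1) and moved to about (3.2, 5.8).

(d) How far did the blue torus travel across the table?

2.4

The blue torus was near (6.0, 3.4) before and (3.8, 2.5) after, so it travelled √(2.2² + 0.9²) ≈ 2.4 units.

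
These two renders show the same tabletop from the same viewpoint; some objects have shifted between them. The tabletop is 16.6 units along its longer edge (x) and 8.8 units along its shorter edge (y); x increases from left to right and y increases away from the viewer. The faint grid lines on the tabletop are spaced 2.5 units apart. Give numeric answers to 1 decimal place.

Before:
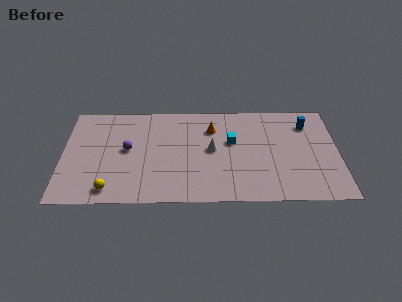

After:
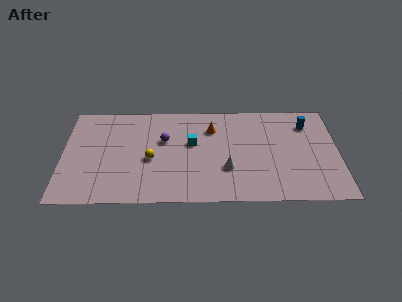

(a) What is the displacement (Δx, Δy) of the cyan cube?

(-2.4, -0.1)

The cyan cube was at about (10.2, 5.3) and moved to about (7.8, 5.2).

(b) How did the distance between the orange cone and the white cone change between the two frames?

+1.8

Before: roughly 1.9 units apart; after: 3.7. That's 1.8 units further apart.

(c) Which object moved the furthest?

the yellow sphere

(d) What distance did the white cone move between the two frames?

1.9

From (9.0, 4.6) to (9.9, 2.9), the white cone covered √(0.9² + 1.7²) ≈ 1.9 units.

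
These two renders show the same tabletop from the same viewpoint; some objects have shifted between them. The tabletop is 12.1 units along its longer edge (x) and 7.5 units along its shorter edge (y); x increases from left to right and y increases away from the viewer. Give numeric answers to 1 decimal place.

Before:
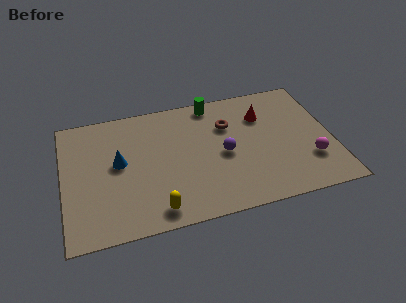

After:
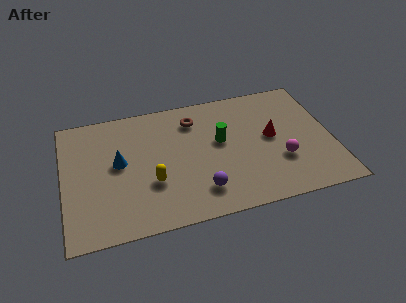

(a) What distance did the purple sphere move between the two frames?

2.2

The purple sphere moved from about (7.2, 3.5) to (6.0, 1.6), a distance of √(1.2² + 1.9²) ≈ 2.2.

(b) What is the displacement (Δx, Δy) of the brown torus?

(-1.5, 0.7)

The brown torus started near (7.5, 5.2) and ended near (6.0, 5.9).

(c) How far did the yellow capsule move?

1.6

From (4.0, 1.0) to (3.9, 2.6), the yellow capsule covered √(0.1² + 1.6²) ≈ 1.6 units.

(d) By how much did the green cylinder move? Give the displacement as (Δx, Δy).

(0.2, -2.4)

The green cylinder was at about (6.9, 6.7) and moved to about (7.1, 4.3).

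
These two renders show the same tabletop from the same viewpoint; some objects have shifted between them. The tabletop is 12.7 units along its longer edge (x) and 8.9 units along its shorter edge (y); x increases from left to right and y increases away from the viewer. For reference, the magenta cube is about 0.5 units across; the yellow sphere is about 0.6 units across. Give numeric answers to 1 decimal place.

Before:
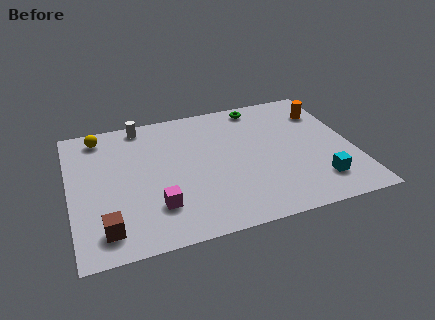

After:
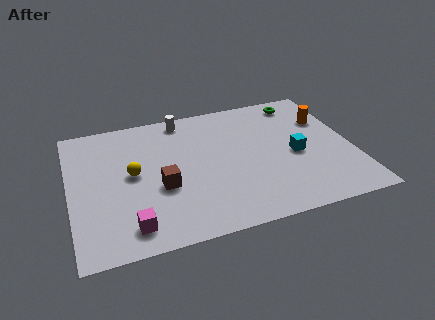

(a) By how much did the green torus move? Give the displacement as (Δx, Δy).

(1.9, -0.2)

The green torus was at about (8.8, 7.9) and moved to about (10.7, 7.7).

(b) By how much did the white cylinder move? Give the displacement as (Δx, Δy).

(1.9, -0.1)

The white cylinder started near (3.4, 8.0) and ended near (5.3, 7.9).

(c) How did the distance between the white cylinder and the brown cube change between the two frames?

-2.2

The distance was about 6.8 in the first image and 4.6 in the second, so they moved 2.2 units closer together.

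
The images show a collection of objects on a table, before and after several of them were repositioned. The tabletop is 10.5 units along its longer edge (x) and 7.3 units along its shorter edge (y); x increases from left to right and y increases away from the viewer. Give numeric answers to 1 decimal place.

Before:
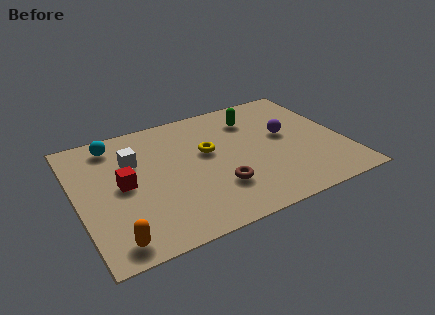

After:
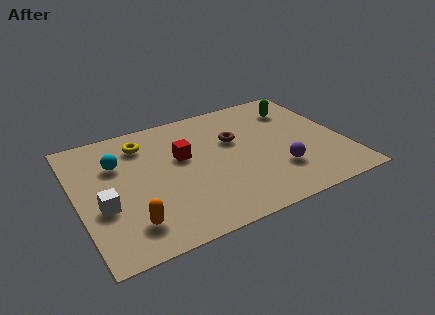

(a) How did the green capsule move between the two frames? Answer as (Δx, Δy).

(1.8, 0.0)

The green capsule was at about (7.2, 5.6) and moved to about (9.0, 5.6).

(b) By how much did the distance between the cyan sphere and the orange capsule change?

-1.8

They were about 5.3 units apart before and 3.5 after — 1.8 units closer together.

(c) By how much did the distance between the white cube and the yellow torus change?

+0.6

They were about 3.0 units apart before and 3.6 after — 0.6 units further apart.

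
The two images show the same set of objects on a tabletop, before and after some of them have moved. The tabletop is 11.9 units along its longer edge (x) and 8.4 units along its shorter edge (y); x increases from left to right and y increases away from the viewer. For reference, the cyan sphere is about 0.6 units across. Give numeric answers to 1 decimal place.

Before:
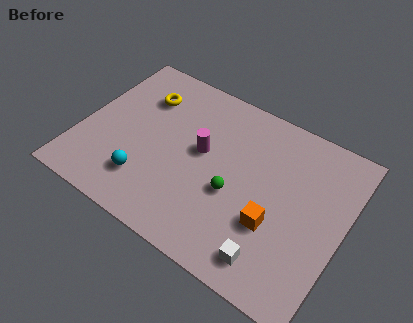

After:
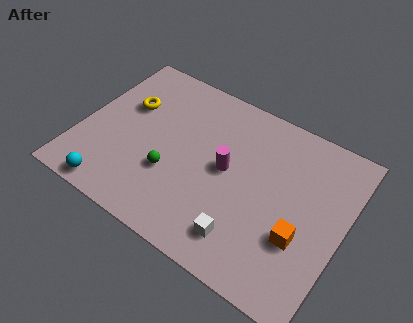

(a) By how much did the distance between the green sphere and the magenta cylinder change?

+0.6

Before: roughly 2.1 units apart; after: 2.7. That's 0.6 units further apart.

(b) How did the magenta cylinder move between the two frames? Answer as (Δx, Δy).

(1.2, -0.3)

The magenta cylinder started near (5.4, 4.7) and ended near (6.6, 4.4).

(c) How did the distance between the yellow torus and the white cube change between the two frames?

-1.2

They were about 8.4 units apart before and 7.2 after — 1.2 units closer together.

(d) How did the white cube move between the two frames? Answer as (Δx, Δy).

(-1.3, 0.3)

The white cube was at about (9.2, 1.3) and moved to about (7.9, 1.6).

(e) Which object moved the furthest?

the green sphere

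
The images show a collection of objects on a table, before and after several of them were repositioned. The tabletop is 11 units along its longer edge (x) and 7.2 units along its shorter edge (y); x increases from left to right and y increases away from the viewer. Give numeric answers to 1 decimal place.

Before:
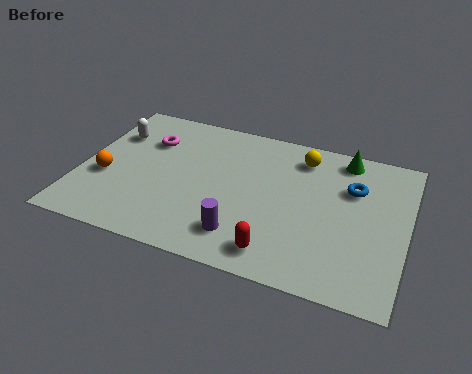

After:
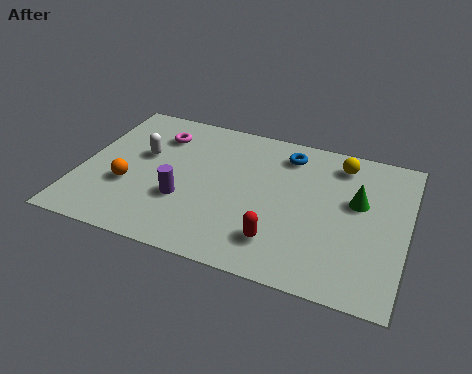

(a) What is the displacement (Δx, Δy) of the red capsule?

(0.0, 0.5)

From the two frames, the red capsule sits at roughly (6.9, 1.1) before and (6.9, 1.6) after.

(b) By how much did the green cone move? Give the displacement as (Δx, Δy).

(0.6, -2.0)

The green cone was at about (8.7, 6.3) and moved to about (9.3, 4.3).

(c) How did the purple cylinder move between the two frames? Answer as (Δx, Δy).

(-2.1, 1.0)

From the two frames, the purple cylinder sits at roughly (5.7, 1.5) before and (3.6, 2.5) after.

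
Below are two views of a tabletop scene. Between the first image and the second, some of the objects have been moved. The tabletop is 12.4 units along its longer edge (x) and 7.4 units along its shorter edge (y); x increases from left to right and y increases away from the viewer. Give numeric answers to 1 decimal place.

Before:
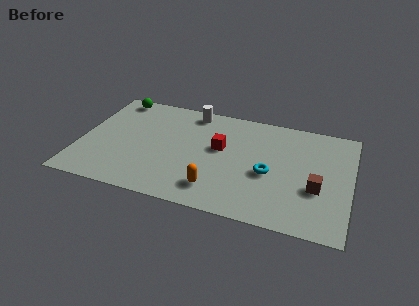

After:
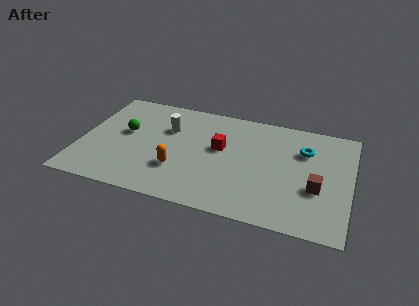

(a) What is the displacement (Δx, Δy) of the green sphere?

(0.7, -2.4)

The green sphere was at about (1.3, 6.6) and moved to about (2.0, 4.2).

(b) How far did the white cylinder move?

1.8

The white cylinder moved from about (4.9, 6.5) to (3.9, 5.0), a distance of √(1.0² + 1.5²) ≈ 1.8.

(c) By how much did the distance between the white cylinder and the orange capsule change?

-2.4

They were about 5.2 units apart before and 2.8 after — 2.4 units closer together.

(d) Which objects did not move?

the brown cube and the red cube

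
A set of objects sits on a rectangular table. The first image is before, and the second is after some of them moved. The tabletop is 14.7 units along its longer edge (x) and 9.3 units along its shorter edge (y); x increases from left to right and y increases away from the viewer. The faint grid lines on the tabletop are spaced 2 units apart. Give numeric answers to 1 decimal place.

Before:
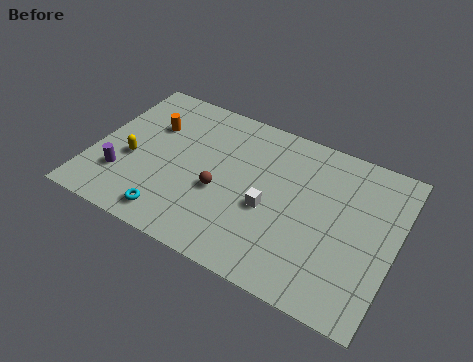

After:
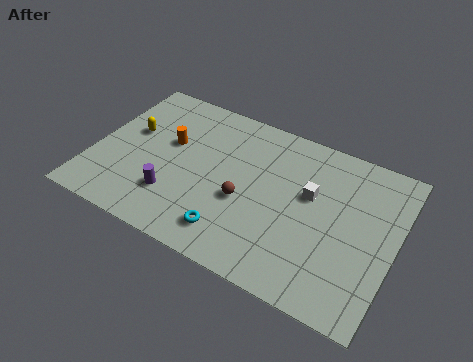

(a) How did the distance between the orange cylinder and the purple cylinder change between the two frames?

-0.6

Before: roughly 3.8 units apart; after: 3.2. That's 0.6 units closer together.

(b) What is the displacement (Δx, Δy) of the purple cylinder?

(2.6, -0.1)

The purple cylinder started near (1.6, 2.6) and ended near (4.2, 2.5).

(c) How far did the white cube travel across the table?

2.5

The white cube moved from about (8.7, 3.9) to (10.5, 5.6), a distance of √(1.8² + 1.7²) ≈ 2.5.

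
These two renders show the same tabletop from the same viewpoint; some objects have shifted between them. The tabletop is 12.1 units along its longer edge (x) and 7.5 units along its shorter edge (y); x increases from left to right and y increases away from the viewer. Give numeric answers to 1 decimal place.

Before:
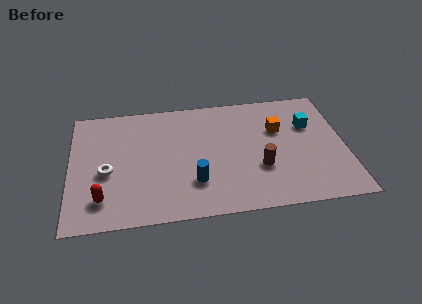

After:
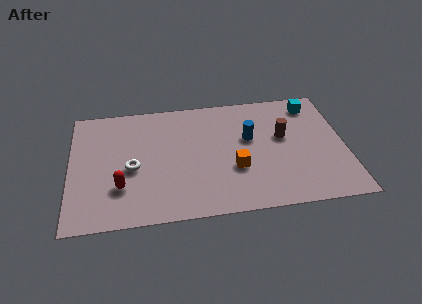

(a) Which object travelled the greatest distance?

the blue cylinder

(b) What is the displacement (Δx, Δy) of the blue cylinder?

(2.5, 2.4)

The blue cylinder started near (5.4, 2.1) and ended near (7.9, 4.5).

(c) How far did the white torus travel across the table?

1.1

The white torus moved from about (1.6, 3.2) to (2.7, 3.3), a distance of √(1.1² + 0.1²) ≈ 1.1.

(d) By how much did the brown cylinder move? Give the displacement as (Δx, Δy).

(1.1, 1.8)

The brown cylinder was at about (8.3, 2.6) and moved to about (9.4, 4.4).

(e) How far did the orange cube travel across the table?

3.0

The orange cube moved from about (9.2, 4.9) to (7.2, 2.7), a distance of √(2.0² + 2.2²) ≈ 3.0.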